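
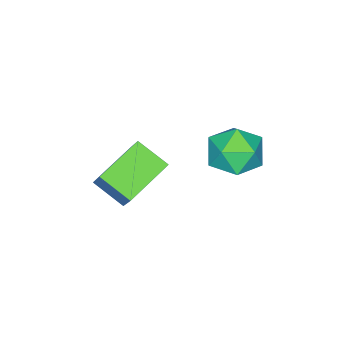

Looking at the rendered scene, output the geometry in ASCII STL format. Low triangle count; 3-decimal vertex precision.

solid 
facet normal -0.933 0.092 0.348
outer loop
vertex -1.287 0.714 -2.87
vertex -1.401 1.698 -3.435
vertex -1.723 0.088 -3.873
endloop
endfacet
facet normal 0.099 -0.863 0.495
outer loop
vertex -0.239 -0.058 -4.425
vertex -1.287 0.714 -2.87
vertex -1.723 0.088 -3.873
endloop
endfacet
facet normal -0.933 0.092 0.347
outer loop
vertex -1.723 0.088 -3.873
vertex -1.401 1.698 -3.435
vertex -1.836 1.071 -4.438
endloop
endfacet
facet normal -0.345 -0.497 -0.796
outer loop
vertex -1.836 1.071 -4.438
vertex -0.239 -0.058 -4.425
vertex -1.723 0.088 -3.873
endloop
endfacet
facet normal 0.345 0.497 0.796
outer loop
vertex -1.287 0.714 -2.87
vertex 0.083 1.552 -3.987
vertex -1.401 1.698 -3.435
endloop
endfacet
facet normal 0.100 -0.863 0.496
outer loop
vertex 0.196 0.569 -3.422
vertex -1.287 0.714 -2.87
vertex -0.239 -0.058 -4.425
endloop
endfacet
facet normal 0.345 0.497 0.796
outer loop
vertex 0.196 0.569 -3.422
vertex 0.083 1.552 -3.987
vertex -1.287 0.714 -2.87
endloop
endfacet
facet normal -0.100 0.863 -0.496
outer loop
vertex -1.401 1.698 -3.435
vertex 0.083 1.552 -3.987
vertex -1.836 1.071 -4.438
endloop
endfacet
facet normal -0.345 -0.497 -0.796
outer loop
vertex -0.353 0.926 -4.99
vertex -0.239 -0.058 -4.425
vertex -1.836 1.071 -4.438
endloop
endfacet
facet normal -0.100 0.863 -0.495
outer loop
vertex -1.836 1.071 -4.438
vertex 0.083 1.552 -3.987
vertex -0.353 0.926 -4.99
endloop
endfacet
facet normal 0.933 -0.091 -0.348
outer loop
vertex -0.353 0.926 -4.99
vertex 0.196 0.569 -3.422
vertex -0.239 -0.058 -4.425
endloop
endfacet
facet normal 0.933 -0.093 -0.348
outer loop
vertex 0.083 1.552 -3.987
vertex 0.196 0.569 -3.422
vertex -0.353 0.926 -4.99
endloop
endfacet
facet normal -0.370 0.496 0.785
outer loop
vertex -2.351 4.119 -1.477
vertex -1.789 3.695 -0.944
vertex -1.552 4.46 -1.316
endloop
endfacet
facet normal -0.418 0.888 0.191
outer loop
vertex -2.351 4.119 -1.477
vertex -1.552 4.46 -1.316
vertex -1.884 4.48 -2.134
endloop
endfacet
facet normal -0.804 0.522 -0.285
outer loop
vertex -2.351 4.119 -1.477
vertex -1.884 4.48 -2.134
vertex -2.325 3.727 -2.268
endloop
endfacet
facet normal -0.995 -0.096 0.015
outer loop
vertex -2.351 4.119 -1.477
vertex -2.325 3.727 -2.268
vertex -2.267 3.241 -1.533
endloop
endfacet
facet normal -0.727 -0.113 0.677
outer loop
vertex -2.351 4.119 -1.477
vertex -2.267 3.241 -1.533
vertex -1.789 3.695 -0.944
endloop
endfacet
facet normal 0.240 0.968 -0.074
outer loop
vertex -1.884 4.48 -2.134
vertex -1.552 4.46 -1.316
vertex -1.033 4.279 -2.007
endloop
endfacet
facet normal 0.318 0.333 0.888
outer loop
vertex -1.552 4.46 -1.316
vertex -1.789 3.695 -0.944
vertex -0.975 3.793 -1.272
endloop
endfacet
facet normal -0.260 -0.651 0.713
outer loop
vertex -1.789 3.695 -0.944
vertex -2.267 3.241 -1.533
vertex -1.416 3.04 -1.406
endloop
endfacet
facet normal -0.694 -0.624 -0.358
outer loop
vertex -2.267 3.241 -1.533
vertex -2.325 3.727 -2.268
vertex -1.748 3.06 -2.224
endloop
endfacet
facet normal -0.385 0.375 -0.843
outer loop
vertex -2.325 3.727 -2.268
vertex -1.884 4.48 -2.134
vertex -1.511 3.825 -2.596
endloop
endfacet
facet normal 0.995 0.096 -0.015
outer loop
vertex -0.949 3.401 -2.063
vertex -1.033 4.279 -2.007
vertex -0.975 3.793 -1.272
endloop
endfacet
facet normal 0.804 -0.522 0.285
outer loop
vertex -0.949 3.401 -2.063
vertex -0.975 3.793 -1.272
vertex -1.416 3.04 -1.406
endloop
endfacet
facet normal 0.418 -0.888 -0.191
outer loop
vertex -0.949 3.401 -2.063
vertex -1.416 3.04 -1.406
vertex -1.748 3.06 -2.224
endloop
endfacet
facet normal 0.370 -0.496 -0.785
outer loop
vertex -0.949 3.401 -2.063
vertex -1.748 3.06 -2.224
vertex -1.511 3.825 -2.596
endloop
endfacet
facet normal 0.727 0.113 -0.677
outer loop
vertex -0.949 3.401 -2.063
vertex -1.511 3.825 -2.596
vertex -1.033 4.279 -2.007
endloop
endfacet
facet normal 0.694 0.624 0.358
outer loop
vertex -0.975 3.793 -1.272
vertex -1.033 4.279 -2.007
vertex -1.552 4.46 -1.316
endloop
endfacet
facet normal 0.385 -0.375 0.843
outer loop
vertex -1.416 3.04 -1.406
vertex -0.975 3.793 -1.272
vertex -1.789 3.695 -0.944
endloop
endfacet
facet normal -0.240 -0.968 0.074
outer loop
vertex -1.748 3.06 -2.224
vertex -1.416 3.04 -1.406
vertex -2.267 3.241 -1.533
endloop
endfacet
facet normal -0.318 -0.333 -0.888
outer loop
vertex -1.511 3.825 -2.596
vertex -1.748 3.06 -2.224
vertex -2.325 3.727 -2.268
endloop
endfacet
facet normal 0.260 0.651 -0.713
outer loop
vertex -1.033 4.279 -2.007
vertex -1.511 3.825 -2.596
vertex -1.884 4.48 -2.134
endloop
endfacet

endsolid


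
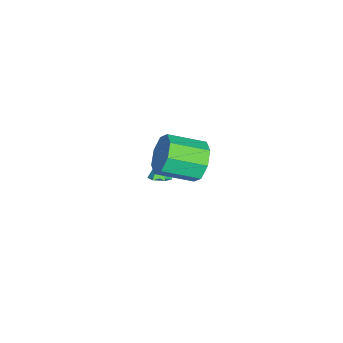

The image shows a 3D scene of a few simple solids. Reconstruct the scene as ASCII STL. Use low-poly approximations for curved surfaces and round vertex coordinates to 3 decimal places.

solid 
facet normal -0.325 0.865 -0.383
outer loop
vertex 1.067 2.423 1.392
vertex 0.414 2.527 2.181
vertex 1.386 2.812 1.999
endloop
endfacet
facet normal 0.854 0.096 -0.511
outer loop
vertex 1.067 2.423 1.392
vertex 1.386 2.812 1.999
vertex 1.66 0.85 2.089
endloop
endfacet
facet normal 0.854 0.096 -0.511
outer loop
vertex 1.66 0.85 2.089
vertex 1.386 2.812 1.999
vertex 1.979 1.239 2.696
endloop
endfacet
facet normal 0.326 -0.864 0.383
outer loop
vertex 1.66 0.85 2.089
vertex 1.979 1.239 2.696
vertex 1.006 0.953 2.879
endloop
endfacet
facet normal -0.325 0.865 -0.383
outer loop
vertex 1.386 2.812 1.999
vertex 0.414 2.527 2.181
vertex 1.135 3.034 2.713
endloop
endfacet
facet normal 0.890 0.417 0.183
outer loop
vertex 1.386 2.812 1.999
vertex 1.135 3.034 2.713
vertex 1.979 1.239 2.696
endloop
endfacet
facet normal 0.890 0.417 0.183
outer loop
vertex 1.979 1.239 2.696
vertex 1.135 3.034 2.713
vertex 1.728 1.461 3.41
endloop
endfacet
facet normal 0.326 -0.864 0.383
outer loop
vertex 1.979 1.239 2.696
vertex 1.728 1.461 3.41
vertex 1.006 0.953 2.879
endloop
endfacet
facet normal -0.325 0.865 -0.383
outer loop
vertex 1.135 3.034 2.713
vertex 0.414 2.527 2.181
vertex 0.462 2.959 3.115
endloop
endfacet
facet normal 0.405 0.494 0.770
outer loop
vertex 1.135 3.034 2.713
vertex 0.462 2.959 3.115
vertex 1.728 1.461 3.41
endloop
endfacet
facet normal 0.404 0.493 0.770
outer loop
vertex 1.728 1.461 3.41
vertex 0.462 2.959 3.115
vertex 1.055 1.385 3.812
endloop
endfacet
facet normal 0.326 -0.864 0.383
outer loop
vertex 1.728 1.461 3.41
vertex 1.055 1.385 3.812
vertex 1.006 0.953 2.879
endloop
endfacet
facet normal -0.326 0.864 -0.383
outer loop
vertex 0.462 2.959 3.115
vertex 0.414 2.527 2.181
vertex -0.24 2.63 2.971
endloop
endfacet
facet normal -0.318 0.281 0.906
outer loop
vertex 0.462 2.959 3.115
vertex -0.24 2.63 2.971
vertex 1.055 1.385 3.812
endloop
endfacet
facet normal -0.317 0.282 0.906
outer loop
vertex 1.055 1.385 3.812
vertex -0.24 2.63 2.971
vertex 0.353 1.057 3.668
endloop
endfacet
facet normal 0.325 -0.864 0.383
outer loop
vertex 1.055 1.385 3.812
vertex 0.353 1.057 3.668
vertex 1.006 0.953 2.879
endloop
endfacet
facet normal -0.326 0.864 -0.383
outer loop
vertex -0.24 2.63 2.971
vertex 0.414 2.527 2.181
vertex -0.559 2.241 2.364
endloop
endfacet
facet normal -0.854 -0.096 0.511
outer loop
vertex -0.24 2.63 2.971
vertex -0.559 2.241 2.364
vertex 0.353 1.057 3.668
endloop
endfacet
facet normal -0.854 -0.096 0.511
outer loop
vertex 0.353 1.057 3.668
vertex -0.559 2.241 2.364
vertex 0.034 0.668 3.061
endloop
endfacet
facet normal 0.325 -0.865 0.383
outer loop
vertex 0.353 1.057 3.668
vertex 0.034 0.668 3.061
vertex 1.006 0.953 2.879
endloop
endfacet
facet normal -0.326 0.864 -0.383
outer loop
vertex -0.559 2.241 2.364
vertex 0.414 2.527 2.181
vertex -0.308 2.019 1.65
endloop
endfacet
facet normal -0.890 -0.417 -0.183
outer loop
vertex -0.559 2.241 2.364
vertex -0.308 2.019 1.65
vertex 0.034 0.668 3.061
endloop
endfacet
facet normal -0.890 -0.417 -0.183
outer loop
vertex 0.034 0.668 3.061
vertex -0.308 2.019 1.65
vertex 0.285 0.446 2.347
endloop
endfacet
facet normal 0.325 -0.865 0.383
outer loop
vertex 0.034 0.668 3.061
vertex 0.285 0.446 2.347
vertex 1.006 0.953 2.879
endloop
endfacet
facet normal -0.326 0.864 -0.383
outer loop
vertex -0.308 2.019 1.65
vertex 0.414 2.527 2.181
vertex 0.365 2.095 1.248
endloop
endfacet
facet normal -0.404 -0.494 -0.770
outer loop
vertex -0.308 2.019 1.65
vertex 0.365 2.095 1.248
vertex 0.285 0.446 2.347
endloop
endfacet
facet normal -0.405 -0.493 -0.770
outer loop
vertex 0.285 0.446 2.347
vertex 0.365 2.095 1.248
vertex 0.958 0.521 1.945
endloop
endfacet
facet normal 0.325 -0.865 0.383
outer loop
vertex 0.285 0.446 2.347
vertex 0.958 0.521 1.945
vertex 1.006 0.953 2.879
endloop
endfacet
facet normal -0.325 0.864 -0.383
outer loop
vertex 0.365 2.095 1.248
vertex 0.414 2.527 2.181
vertex 1.067 2.423 1.392
endloop
endfacet
facet normal 0.317 -0.281 -0.906
outer loop
vertex 0.365 2.095 1.248
vertex 1.067 2.423 1.392
vertex 0.958 0.521 1.945
endloop
endfacet
facet normal 0.318 -0.281 -0.905
outer loop
vertex 0.958 0.521 1.945
vertex 1.067 2.423 1.392
vertex 1.66 0.85 2.089
endloop
endfacet
facet normal 0.326 -0.864 0.383
outer loop
vertex 0.958 0.521 1.945
vertex 1.66 0.85 2.089
vertex 1.006 0.953 2.879
endloop
endfacet
facet normal 0.525 0.085 -0.847
outer loop
vertex -2.781 0.091 -2.99
vertex -3.149 -0.256 -3.253
vertex -3.239 0.307 -3.252
endloop
endfacet
facet normal 0.070 0.827 0.559
outer loop
vertex -2.781 0.091 -2.99
vertex -3.239 0.307 -3.252
vertex -3.811 -0.364 -2.187
endloop
endfacet
facet normal 0.526 0.086 -0.846
outer loop
vertex -3.239 0.307 -3.252
vertex -3.149 -0.256 -3.253
vertex -3.607 -0.04 -3.516
endloop
endfacet
facet normal -0.708 0.703 0.063
outer loop
vertex -3.239 0.307 -3.252
vertex -3.607 -0.04 -3.516
vertex -3.811 -0.364 -2.187
endloop
endfacet
facet normal 0.526 0.086 -0.846
outer loop
vertex -3.607 -0.04 -3.516
vertex -3.149 -0.256 -3.253
vertex -3.517 -0.603 -3.517
endloop
endfacet
facet normal -0.970 -0.155 -0.187
outer loop
vertex -3.607 -0.04 -3.516
vertex -3.517 -0.603 -3.517
vertex -3.811 -0.364 -2.187
endloop
endfacet
facet normal 0.526 0.086 -0.846
outer loop
vertex -3.517 -0.603 -3.517
vertex -3.149 -0.256 -3.253
vertex -3.059 -0.819 -3.254
endloop
endfacet
facet normal -0.454 -0.889 0.060
outer loop
vertex -3.517 -0.603 -3.517
vertex -3.059 -0.819 -3.254
vertex -3.811 -0.364 -2.187
endloop
endfacet
facet normal 0.525 0.085 -0.847
outer loop
vertex -3.059 -0.819 -3.254
vertex -3.149 -0.256 -3.253
vertex -2.691 -0.472 -2.991
endloop
endfacet
facet normal 0.325 -0.765 0.555
outer loop
vertex -3.059 -0.819 -3.254
vertex -2.691 -0.472 -2.991
vertex -3.811 -0.364 -2.187
endloop
endfacet
facet normal 0.525 0.085 -0.847
outer loop
vertex -2.691 -0.472 -2.991
vertex -3.149 -0.256 -3.253
vertex -2.781 0.091 -2.99
endloop
endfacet
facet normal 0.587 0.092 0.805
outer loop
vertex -2.691 -0.472 -2.991
vertex -2.781 0.091 -2.99
vertex -3.811 -0.364 -2.187
endloop
endfacet

endsolid


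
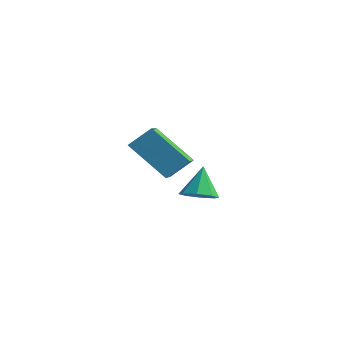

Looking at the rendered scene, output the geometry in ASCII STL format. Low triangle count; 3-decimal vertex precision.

solid 
facet normal 0.227 -0.461 -0.858
outer loop
vertex 1.039 -1.965 -0.847
vertex 0.723 -1.473 -1.195
vertex 1.358 -1.574 -0.973
endloop
endfacet
facet normal 0.578 -0.218 0.786
outer loop
vertex 1.039 -1.965 -0.847
vertex 1.358 -1.574 -0.973
vertex 0.437 -0.887 -0.105
endloop
endfacet
facet normal 0.226 -0.463 -0.857
outer loop
vertex 1.358 -1.574 -0.973
vertex 0.723 -1.473 -1.195
vertex 1.306 -1.124 -1.23
endloop
endfacet
facet normal 0.769 0.382 0.513
outer loop
vertex 1.358 -1.574 -0.973
vertex 1.306 -1.124 -1.23
vertex 0.437 -0.887 -0.105
endloop
endfacet
facet normal 0.225 -0.462 -0.858
outer loop
vertex 1.306 -1.124 -1.23
vertex 0.723 -1.473 -1.195
vertex 0.912 -0.879 -1.465
endloop
endfacet
facet normal 0.450 0.878 0.162
outer loop
vertex 1.306 -1.124 -1.23
vertex 0.912 -0.879 -1.465
vertex 0.437 -0.887 -0.105
endloop
endfacet
facet normal 0.227 -0.462 -0.857
outer loop
vertex 0.912 -0.879 -1.465
vertex 0.723 -1.473 -1.195
vertex 0.407 -0.982 -1.543
endloop
endfacet
facet normal -0.190 0.980 -0.061
outer loop
vertex 0.912 -0.879 -1.465
vertex 0.407 -0.982 -1.543
vertex 0.437 -0.887 -0.105
endloop
endfacet
facet normal 0.226 -0.463 -0.857
outer loop
vertex 0.407 -0.982 -1.543
vertex 0.723 -1.473 -1.195
vertex 0.088 -1.373 -1.416
endloop
endfacet
facet normal -0.779 0.627 -0.025
outer loop
vertex 0.407 -0.982 -1.543
vertex 0.088 -1.373 -1.416
vertex 0.437 -0.887 -0.105
endloop
endfacet
facet normal 0.226 -0.461 -0.858
outer loop
vertex 0.088 -1.373 -1.416
vertex 0.723 -1.473 -1.195
vertex 0.141 -1.823 -1.16
endloop
endfacet
facet normal -0.968 0.027 0.248
outer loop
vertex 0.088 -1.373 -1.416
vertex 0.141 -1.823 -1.16
vertex 0.437 -0.887 -0.105
endloop
endfacet
facet normal 0.226 -0.462 -0.857
outer loop
vertex 0.141 -1.823 -1.16
vertex 0.723 -1.473 -1.195
vertex 0.535 -2.068 -0.924
endloop
endfacet
facet normal -0.650 -0.469 0.598
outer loop
vertex 0.141 -1.823 -1.16
vertex 0.535 -2.068 -0.924
vertex 0.437 -0.887 -0.105
endloop
endfacet
facet normal 0.225 -0.462 -0.858
outer loop
vertex 0.535 -2.068 -0.924
vertex 0.723 -1.473 -1.195
vertex 1.039 -1.965 -0.847
endloop
endfacet
facet normal -0.009 -0.570 0.821
outer loop
vertex 0.535 -2.068 -0.924
vertex 1.039 -1.965 -0.847
vertex 0.437 -0.887 -0.105
endloop
endfacet
facet normal -0.445 -0.617 -0.649
outer loop
vertex -3.473 -0.264 -0.361
vertex -4.424 1.115 -1.02
vertex -2.034 0.095 -1.688
endloop
endfacet
facet normal 0.528 -0.767 0.365
outer loop
vertex -1.536 0.785 -0.96
vertex -3.473 -0.264 -0.361
vertex -2.034 0.095 -1.688
endloop
endfacet
facet normal -0.445 -0.617 -0.650
outer loop
vertex -2.034 0.095 -1.688
vertex -4.424 1.115 -1.02
vertex -2.985 1.474 -2.346
endloop
endfacet
facet normal 0.723 0.181 -0.666
outer loop
vertex -2.985 1.474 -2.346
vertex -1.536 0.785 -0.96
vertex -2.034 0.095 -1.688
endloop
endfacet
facet normal -0.724 -0.181 0.666
outer loop
vertex -3.473 -0.264 -0.361
vertex -3.926 1.805 -0.292
vertex -4.424 1.115 -1.02
endloop
endfacet
facet normal 0.528 -0.766 0.366
outer loop
vertex -2.975 0.426 0.366
vertex -3.473 -0.264 -0.361
vertex -1.536 0.785 -0.96
endloop
endfacet
facet normal -0.723 -0.181 0.667
outer loop
vertex -2.975 0.426 0.366
vertex -3.926 1.805 -0.292
vertex -3.473 -0.264 -0.361
endloop
endfacet
facet normal -0.528 0.767 -0.365
outer loop
vertex -4.424 1.115 -1.02
vertex -3.926 1.805 -0.292
vertex -2.985 1.474 -2.346
endloop
endfacet
facet normal 0.723 0.180 -0.667
outer loop
vertex -2.487 2.164 -1.619
vertex -1.536 0.785 -0.96
vertex -2.985 1.474 -2.346
endloop
endfacet
facet normal -0.528 0.766 -0.366
outer loop
vertex -2.985 1.474 -2.346
vertex -3.926 1.805 -0.292
vertex -2.487 2.164 -1.619
endloop
endfacet
facet normal 0.445 0.617 0.649
outer loop
vertex -2.487 2.164 -1.619
vertex -2.975 0.426 0.366
vertex -1.536 0.785 -0.96
endloop
endfacet
facet normal 0.445 0.617 0.649
outer loop
vertex -3.926 1.805 -0.292
vertex -2.975 0.426 0.366
vertex -2.487 2.164 -1.619
endloop
endfacet

endsolid


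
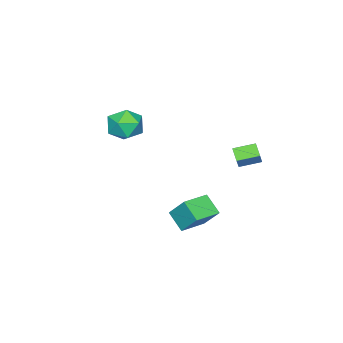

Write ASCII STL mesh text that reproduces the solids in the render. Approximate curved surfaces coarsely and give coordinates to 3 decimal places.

solid 
facet normal -0.974 0.210 -0.087
outer loop
vertex -1.594 1.149 -1.195
vertex -1.477 2.262 0.176
vertex -1.279 2.235 -2.104
endloop
endfacet
facet normal -0.066 -0.629 -0.775
outer loop
vertex 0.377 1.878 -1.956
vertex -1.594 1.149 -1.195
vertex -1.279 2.235 -2.104
endloop
endfacet
facet normal -0.974 0.210 -0.087
outer loop
vertex -1.279 2.235 -2.104
vertex -1.477 2.262 0.176
vertex -1.162 3.348 -0.732
endloop
endfacet
facet normal 0.217 0.749 -0.626
outer loop
vertex -1.162 3.348 -0.732
vertex 0.377 1.878 -1.956
vertex -1.279 2.235 -2.104
endloop
endfacet
facet normal -0.217 -0.749 0.626
outer loop
vertex -1.594 1.149 -1.195
vertex 0.179 1.905 0.324
vertex -1.477 2.262 0.176
endloop
endfacet
facet normal -0.067 -0.629 -0.775
outer loop
vertex 0.062 0.792 -1.048
vertex -1.594 1.149 -1.195
vertex 0.377 1.878 -1.956
endloop
endfacet
facet normal -0.217 -0.749 0.626
outer loop
vertex 0.062 0.792 -1.048
vertex 0.179 1.905 0.324
vertex -1.594 1.149 -1.195
endloop
endfacet
facet normal 0.066 0.629 0.775
outer loop
vertex -1.477 2.262 0.176
vertex 0.179 1.905 0.324
vertex -1.162 3.348 -0.732
endloop
endfacet
facet normal 0.217 0.749 -0.626
outer loop
vertex 0.494 2.991 -0.585
vertex 0.377 1.878 -1.956
vertex -1.162 3.348 -0.732
endloop
endfacet
facet normal 0.067 0.629 0.775
outer loop
vertex -1.162 3.348 -0.732
vertex 0.179 1.905 0.324
vertex 0.494 2.991 -0.585
endloop
endfacet
facet normal 0.974 -0.210 0.087
outer loop
vertex 0.494 2.991 -0.585
vertex 0.062 0.792 -1.048
vertex 0.377 1.878 -1.956
endloop
endfacet
facet normal 0.974 -0.210 0.087
outer loop
vertex 0.179 1.905 0.324
vertex 0.062 0.792 -1.048
vertex 0.494 2.991 -0.585
endloop
endfacet
facet normal -0.497 0.859 0.122
outer loop
vertex -2.652 -3.046 2.761
vertex -3.201 -3.505 3.762
vertex -2.133 -2.903 3.868
endloop
endfacet
facet normal 0.134 0.973 -0.189
outer loop
vertex -2.652 -3.046 2.761
vertex -2.133 -2.903 3.868
vertex -1.438 -3.188 2.894
endloop
endfacet
facet normal 0.156 0.590 -0.792
outer loop
vertex -2.652 -3.046 2.761
vertex -1.438 -3.188 2.894
vertex -2.075 -3.968 2.187
endloop
endfacet
facet normal -0.463 0.242 -0.853
outer loop
vertex -2.652 -3.046 2.761
vertex -2.075 -3.968 2.187
vertex -3.165 -4.163 2.723
endloop
endfacet
facet normal -0.866 0.408 -0.288
outer loop
vertex -2.652 -3.046 2.761
vertex -3.165 -4.163 2.723
vertex -3.201 -3.505 3.762
endloop
endfacet
facet normal 0.643 0.725 0.247
outer loop
vertex -1.438 -3.188 2.894
vertex -2.133 -2.903 3.868
vertex -1.235 -3.737 3.977
endloop
endfacet
facet normal -0.380 0.541 0.750
outer loop
vertex -2.133 -2.903 3.868
vertex -3.201 -3.505 3.762
vertex -2.325 -3.932 4.513
endloop
endfacet
facet normal -0.978 -0.190 0.087
outer loop
vertex -3.201 -3.505 3.762
vertex -3.165 -4.163 2.723
vertex -2.962 -4.712 3.806
endloop
endfacet
facet normal -0.325 -0.458 -0.827
outer loop
vertex -3.165 -4.163 2.723
vertex -2.075 -3.968 2.187
vertex -2.267 -4.997 2.832
endloop
endfacet
facet normal 0.677 0.107 -0.728
outer loop
vertex -2.075 -3.968 2.187
vertex -1.438 -3.188 2.894
vertex -1.199 -4.395 2.938
endloop
endfacet
facet normal 0.463 -0.242 0.853
outer loop
vertex -1.748 -4.854 3.939
vertex -1.235 -3.737 3.977
vertex -2.325 -3.932 4.513
endloop
endfacet
facet normal -0.156 -0.590 0.792
outer loop
vertex -1.748 -4.854 3.939
vertex -2.325 -3.932 4.513
vertex -2.962 -4.712 3.806
endloop
endfacet
facet normal -0.134 -0.973 0.189
outer loop
vertex -1.748 -4.854 3.939
vertex -2.962 -4.712 3.806
vertex -2.267 -4.997 2.832
endloop
endfacet
facet normal 0.497 -0.859 -0.122
outer loop
vertex -1.748 -4.854 3.939
vertex -2.267 -4.997 2.832
vertex -1.199 -4.395 2.938
endloop
endfacet
facet normal 0.866 -0.408 0.288
outer loop
vertex -1.748 -4.854 3.939
vertex -1.199 -4.395 2.938
vertex -1.235 -3.737 3.977
endloop
endfacet
facet normal 0.325 0.458 0.827
outer loop
vertex -2.325 -3.932 4.513
vertex -1.235 -3.737 3.977
vertex -2.133 -2.903 3.868
endloop
endfacet
facet normal -0.677 -0.107 0.728
outer loop
vertex -2.962 -4.712 3.806
vertex -2.325 -3.932 4.513
vertex -3.201 -3.505 3.762
endloop
endfacet
facet normal -0.643 -0.725 -0.247
outer loop
vertex -2.267 -4.997 2.832
vertex -2.962 -4.712 3.806
vertex -3.165 -4.163 2.723
endloop
endfacet
facet normal 0.380 -0.541 -0.750
outer loop
vertex -1.199 -4.395 2.938
vertex -2.267 -4.997 2.832
vertex -2.075 -3.968 2.187
endloop
endfacet
facet normal 0.978 0.190 -0.087
outer loop
vertex -1.235 -3.737 3.977
vertex -1.199 -4.395 2.938
vertex -1.438 -3.188 2.894
endloop
endfacet
facet normal -0.651 0.721 0.239
outer loop
vertex -4.66 3.49 2.704
vertex -3.911 3.838 3.695
vertex -4.2 4.09 2.145
endloop
endfacet
facet normal -0.581 -0.269 -0.768
outer loop
vertex -3.329 3.122 1.825
vertex -4.66 3.49 2.704
vertex -4.2 4.09 2.145
endloop
endfacet
facet normal -0.649 0.722 0.238
outer loop
vertex -4.2 4.09 2.145
vertex -3.911 3.838 3.695
vertex -3.45 4.437 3.136
endloop
endfacet
facet normal 0.490 0.638 -0.594
outer loop
vertex -3.45 4.437 3.136
vertex -3.329 3.122 1.825
vertex -4.2 4.09 2.145
endloop
endfacet
facet normal -0.490 -0.638 0.594
outer loop
vertex -4.66 3.49 2.704
vertex -3.04 2.87 3.375
vertex -3.911 3.838 3.695
endloop
endfacet
facet normal -0.581 -0.269 -0.768
outer loop
vertex -3.79 2.523 2.384
vertex -4.66 3.49 2.704
vertex -3.329 3.122 1.825
endloop
endfacet
facet normal -0.490 -0.638 0.594
outer loop
vertex -3.79 2.523 2.384
vertex -3.04 2.87 3.375
vertex -4.66 3.49 2.704
endloop
endfacet
facet normal 0.581 0.269 0.768
outer loop
vertex -3.911 3.838 3.695
vertex -3.04 2.87 3.375
vertex -3.45 4.437 3.136
endloop
endfacet
facet normal 0.490 0.638 -0.594
outer loop
vertex -2.58 3.47 2.816
vertex -3.329 3.122 1.825
vertex -3.45 4.437 3.136
endloop
endfacet
facet normal 0.582 0.269 0.768
outer loop
vertex -3.45 4.437 3.136
vertex -3.04 2.87 3.375
vertex -2.58 3.47 2.816
endloop
endfacet
facet normal 0.650 -0.722 -0.238
outer loop
vertex -2.58 3.47 2.816
vertex -3.79 2.523 2.384
vertex -3.329 3.122 1.825
endloop
endfacet
facet normal 0.650 -0.721 -0.239
outer loop
vertex -3.04 2.87 3.375
vertex -3.79 2.523 2.384
vertex -2.58 3.47 2.816
endloop
endfacet

endsolid


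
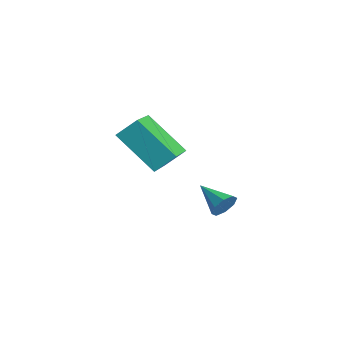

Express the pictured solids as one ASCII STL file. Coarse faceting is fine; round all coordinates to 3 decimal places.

solid 
facet normal 0.917 0.186 -0.353
outer loop
vertex -3.013 -0.859 -1.759
vertex -3.259 -0.658 -2.292
vertex -3.105 -0.393 -1.753
endloop
endfacet
facet normal -0.018 -0.016 1.000
outer loop
vertex -3.013 -0.859 -1.759
vertex -3.105 -0.393 -1.753
vertex -4.561 -0.922 -1.788
endloop
endfacet
facet normal 0.917 0.186 -0.353
outer loop
vertex -3.105 -0.393 -1.753
vertex -3.259 -0.658 -2.292
vertex -3.287 -0.083 -2.062
endloop
endfacet
facet normal -0.240 0.611 0.754
outer loop
vertex -3.105 -0.393 -1.753
vertex -3.287 -0.083 -2.062
vertex -4.561 -0.922 -1.788
endloop
endfacet
facet normal 0.917 0.186 -0.354
outer loop
vertex -3.287 -0.083 -2.062
vertex -3.259 -0.658 -2.292
vertex -3.453 -0.11 -2.506
endloop
endfacet
facet normal -0.522 0.840 0.144
outer loop
vertex -3.287 -0.083 -2.062
vertex -3.453 -0.11 -2.506
vertex -4.561 -0.922 -1.788
endloop
endfacet
facet normal 0.916 0.185 -0.356
outer loop
vertex -3.453 -0.11 -2.506
vertex -3.259 -0.658 -2.292
vertex -3.506 -0.458 -2.824
endloop
endfacet
facet normal -0.699 0.537 -0.471
outer loop
vertex -3.453 -0.11 -2.506
vertex -3.506 -0.458 -2.824
vertex -4.561 -0.922 -1.788
endloop
endfacet
facet normal 0.916 0.185 -0.356
outer loop
vertex -3.506 -0.458 -2.824
vertex -3.259 -0.658 -2.292
vertex -3.414 -0.924 -2.83
endloop
endfacet
facet normal -0.667 -0.122 -0.735
outer loop
vertex -3.506 -0.458 -2.824
vertex -3.414 -0.924 -2.83
vertex -4.561 -0.922 -1.788
endloop
endfacet
facet normal 0.917 0.184 -0.355
outer loop
vertex -3.414 -0.924 -2.83
vertex -3.259 -0.658 -2.292
vertex -3.232 -1.234 -2.521
endloop
endfacet
facet normal -0.446 -0.750 -0.489
outer loop
vertex -3.414 -0.924 -2.83
vertex -3.232 -1.234 -2.521
vertex -4.561 -0.922 -1.788
endloop
endfacet
facet normal 0.916 0.184 -0.356
outer loop
vertex -3.232 -1.234 -2.521
vertex -3.259 -0.658 -2.292
vertex -3.065 -1.207 -2.077
endloop
endfacet
facet normal -0.163 -0.979 0.121
outer loop
vertex -3.232 -1.234 -2.521
vertex -3.065 -1.207 -2.077
vertex -4.561 -0.922 -1.788
endloop
endfacet
facet normal 0.917 0.186 -0.353
outer loop
vertex -3.065 -1.207 -2.077
vertex -3.259 -0.658 -2.292
vertex -3.013 -0.859 -1.759
endloop
endfacet
facet normal 0.014 -0.676 0.737
outer loop
vertex -3.065 -1.207 -2.077
vertex -3.013 -0.859 -1.759
vertex -4.561 -0.922 -1.788
endloop
endfacet
facet normal -0.686 0.607 -0.402
outer loop
vertex -5.004 -2.894 2.417
vertex -3.549 -2.158 1.046
vertex -5.266 -3.638 1.739
endloop
endfacet
facet normal -0.683 -0.346 0.643
outer loop
vertex -3.771 -4.962 2.614
vertex -5.004 -2.894 2.417
vertex -5.266 -3.638 1.739
endloop
endfacet
facet normal -0.686 0.607 -0.402
outer loop
vertex -5.266 -3.638 1.739
vertex -3.549 -2.158 1.046
vertex -3.811 -2.902 0.368
endloop
endfacet
facet normal -0.252 -0.715 -0.652
outer loop
vertex -3.811 -2.902 0.368
vertex -3.771 -4.962 2.614
vertex -5.266 -3.638 1.739
endloop
endfacet
facet normal 0.252 0.715 0.652
outer loop
vertex -5.004 -2.894 2.417
vertex -2.054 -3.482 1.921
vertex -3.549 -2.158 1.046
endloop
endfacet
facet normal -0.683 -0.346 0.643
outer loop
vertex -3.509 -4.218 3.292
vertex -5.004 -2.894 2.417
vertex -3.771 -4.962 2.614
endloop
endfacet
facet normal 0.252 0.715 0.652
outer loop
vertex -3.509 -4.218 3.292
vertex -2.054 -3.482 1.921
vertex -5.004 -2.894 2.417
endloop
endfacet
facet normal 0.683 0.346 -0.643
outer loop
vertex -3.549 -2.158 1.046
vertex -2.054 -3.482 1.921
vertex -3.811 -2.902 0.368
endloop
endfacet
facet normal -0.252 -0.715 -0.652
outer loop
vertex -2.316 -4.226 1.243
vertex -3.771 -4.962 2.614
vertex -3.811 -2.902 0.368
endloop
endfacet
facet normal 0.683 0.346 -0.643
outer loop
vertex -3.811 -2.902 0.368
vertex -2.054 -3.482 1.921
vertex -2.316 -4.226 1.243
endloop
endfacet
facet normal 0.686 -0.607 0.402
outer loop
vertex -2.316 -4.226 1.243
vertex -3.509 -4.218 3.292
vertex -3.771 -4.962 2.614
endloop
endfacet
facet normal 0.686 -0.607 0.402
outer loop
vertex -2.054 -3.482 1.921
vertex -3.509 -4.218 3.292
vertex -2.316 -4.226 1.243
endloop
endfacet

endsolid


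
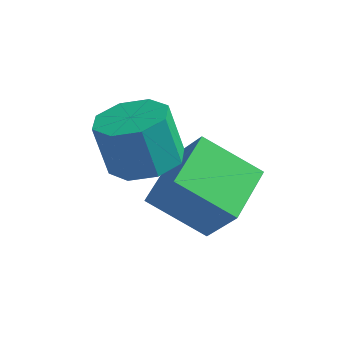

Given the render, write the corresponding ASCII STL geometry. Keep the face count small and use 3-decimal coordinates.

solid 
facet normal -0.589 0.143 -0.795
outer loop
vertex 1.355 -2.033 -2.908
vertex 1.224 -0.651 -2.562
vertex 2.567 -1.707 -3.748
endloop
endfacet
facet normal 0.092 -0.966 -0.242
outer loop
vertex 3.316 -1.889 -2.738
vertex 1.355 -2.033 -2.908
vertex 2.567 -1.707 -3.748
endloop
endfacet
facet normal -0.589 0.143 -0.795
outer loop
vertex 2.567 -1.707 -3.748
vertex 1.224 -0.651 -2.562
vertex 2.436 -0.326 -3.402
endloop
endfacet
facet normal 0.803 0.216 -0.556
outer loop
vertex 2.436 -0.326 -3.402
vertex 3.316 -1.889 -2.738
vertex 2.567 -1.707 -3.748
endloop
endfacet
facet normal -0.803 -0.215 0.556
outer loop
vertex 1.355 -2.033 -2.908
vertex 1.973 -0.833 -1.552
vertex 1.224 -0.651 -2.562
endloop
endfacet
facet normal 0.092 -0.966 -0.241
outer loop
vertex 2.104 -2.214 -1.898
vertex 1.355 -2.033 -2.908
vertex 3.316 -1.889 -2.738
endloop
endfacet
facet normal -0.802 -0.216 0.556
outer loop
vertex 2.104 -2.214 -1.898
vertex 1.973 -0.833 -1.552
vertex 1.355 -2.033 -2.908
endloop
endfacet
facet normal -0.091 0.966 0.242
outer loop
vertex 1.224 -0.651 -2.562
vertex 1.973 -0.833 -1.552
vertex 2.436 -0.326 -3.402
endloop
endfacet
facet normal 0.802 0.215 -0.556
outer loop
vertex 3.185 -0.507 -2.392
vertex 3.316 -1.889 -2.738
vertex 2.436 -0.326 -3.402
endloop
endfacet
facet normal -0.092 0.966 0.242
outer loop
vertex 2.436 -0.326 -3.402
vertex 1.973 -0.833 -1.552
vertex 3.185 -0.507 -2.392
endloop
endfacet
facet normal 0.589 -0.143 0.795
outer loop
vertex 3.185 -0.507 -2.392
vertex 2.104 -2.214 -1.898
vertex 3.316 -1.889 -2.738
endloop
endfacet
facet normal 0.589 -0.143 0.795
outer loop
vertex 1.973 -0.833 -1.552
vertex 2.104 -2.214 -1.898
vertex 3.185 -0.507 -2.392
endloop
endfacet
facet normal 0.266 0.029 -0.963
outer loop
vertex 1.849 -2.349 -1.753
vertex 1.287 -1.812 -1.892
vertex 2.047 -1.783 -1.681
endloop
endfacet
facet normal 0.906 -0.348 0.241
outer loop
vertex 1.849 -2.349 -1.753
vertex 2.047 -1.783 -1.681
vertex 1.515 -2.386 -0.549
endloop
endfacet
facet normal 0.906 -0.348 0.240
outer loop
vertex 1.515 -2.386 -0.549
vertex 2.047 -1.783 -1.681
vertex 1.714 -1.819 -0.477
endloop
endfacet
facet normal -0.266 -0.029 0.964
outer loop
vertex 1.515 -2.386 -0.549
vertex 1.714 -1.819 -0.477
vertex 0.953 -1.848 -0.688
endloop
endfacet
facet normal 0.266 0.030 -0.963
outer loop
vertex 2.047 -1.783 -1.681
vertex 1.287 -1.812 -1.892
vertex 1.8 -1.233 -1.732
endloop
endfacet
facet normal 0.873 0.416 0.254
outer loop
vertex 2.047 -1.783 -1.681
vertex 1.8 -1.233 -1.732
vertex 1.714 -1.819 -0.477
endloop
endfacet
facet normal 0.873 0.416 0.254
outer loop
vertex 1.714 -1.819 -0.477
vertex 1.8 -1.233 -1.732
vertex 1.467 -1.27 -0.528
endloop
endfacet
facet normal -0.266 -0.030 0.964
outer loop
vertex 1.714 -1.819 -0.477
vertex 1.467 -1.27 -0.528
vertex 0.953 -1.848 -0.688
endloop
endfacet
facet normal 0.266 0.030 -0.963
outer loop
vertex 1.8 -1.233 -1.732
vertex 1.287 -1.812 -1.892
vertex 1.252 -1.022 -1.877
endloop
endfacet
facet normal 0.329 0.937 0.120
outer loop
vertex 1.8 -1.233 -1.732
vertex 1.252 -1.022 -1.877
vertex 1.467 -1.27 -0.528
endloop
endfacet
facet normal 0.329 0.937 0.120
outer loop
vertex 1.467 -1.27 -0.528
vertex 1.252 -1.022 -1.877
vertex 0.919 -1.059 -0.673
endloop
endfacet
facet normal -0.266 -0.030 0.963
outer loop
vertex 1.467 -1.27 -0.528
vertex 0.919 -1.059 -0.673
vertex 0.953 -1.848 -0.688
endloop
endfacet
facet normal 0.267 0.030 -0.963
outer loop
vertex 1.252 -1.022 -1.877
vertex 1.287 -1.812 -1.892
vertex 0.725 -1.274 -2.031
endloop
endfacet
facet normal -0.409 0.908 -0.085
outer loop
vertex 1.252 -1.022 -1.877
vertex 0.725 -1.274 -2.031
vertex 0.919 -1.059 -0.673
endloop
endfacet
facet normal -0.409 0.909 -0.085
outer loop
vertex 0.919 -1.059 -0.673
vertex 0.725 -1.274 -2.031
vertex 0.391 -1.311 -0.827
endloop
endfacet
facet normal -0.267 -0.030 0.963
outer loop
vertex 0.919 -1.059 -0.673
vertex 0.391 -1.311 -0.827
vertex 0.953 -1.848 -0.688
endloop
endfacet
facet normal 0.266 0.029 -0.964
outer loop
vertex 0.725 -1.274 -2.031
vertex 1.287 -1.812 -1.892
vertex 0.526 -1.841 -2.103
endloop
endfacet
facet normal -0.906 0.348 -0.241
outer loop
vertex 0.725 -1.274 -2.031
vertex 0.526 -1.841 -2.103
vertex 0.391 -1.311 -0.827
endloop
endfacet
facet normal -0.906 0.348 -0.240
outer loop
vertex 0.391 -1.311 -0.827
vertex 0.526 -1.841 -2.103
vertex 0.193 -1.877 -0.899
endloop
endfacet
facet normal -0.266 -0.029 0.963
outer loop
vertex 0.391 -1.311 -0.827
vertex 0.193 -1.877 -0.899
vertex 0.953 -1.848 -0.688
endloop
endfacet
facet normal 0.266 0.030 -0.964
outer loop
vertex 0.526 -1.841 -2.103
vertex 1.287 -1.812 -1.892
vertex 0.773 -2.39 -2.052
endloop
endfacet
facet normal -0.873 -0.416 -0.254
outer loop
vertex 0.526 -1.841 -2.103
vertex 0.773 -2.39 -2.052
vertex 0.193 -1.877 -0.899
endloop
endfacet
facet normal -0.873 -0.416 -0.254
outer loop
vertex 0.193 -1.877 -0.899
vertex 0.773 -2.39 -2.052
vertex 0.44 -2.427 -0.848
endloop
endfacet
facet normal -0.266 -0.030 0.963
outer loop
vertex 0.193 -1.877 -0.899
vertex 0.44 -2.427 -0.848
vertex 0.953 -1.848 -0.688
endloop
endfacet
facet normal 0.266 0.030 -0.963
outer loop
vertex 0.773 -2.39 -2.052
vertex 1.287 -1.812 -1.892
vertex 1.321 -2.601 -1.907
endloop
endfacet
facet normal -0.329 -0.937 -0.120
outer loop
vertex 0.773 -2.39 -2.052
vertex 1.321 -2.601 -1.907
vertex 0.44 -2.427 -0.848
endloop
endfacet
facet normal -0.329 -0.937 -0.120
outer loop
vertex 0.44 -2.427 -0.848
vertex 1.321 -2.601 -1.907
vertex 0.988 -2.638 -0.703
endloop
endfacet
facet normal -0.266 -0.030 0.963
outer loop
vertex 0.44 -2.427 -0.848
vertex 0.988 -2.638 -0.703
vertex 0.953 -1.848 -0.688
endloop
endfacet
facet normal 0.267 0.030 -0.963
outer loop
vertex 1.321 -2.601 -1.907
vertex 1.287 -1.812 -1.892
vertex 1.849 -2.349 -1.753
endloop
endfacet
facet normal 0.409 -0.909 0.085
outer loop
vertex 1.321 -2.601 -1.907
vertex 1.849 -2.349 -1.753
vertex 0.988 -2.638 -0.703
endloop
endfacet
facet normal 0.409 -0.908 0.086
outer loop
vertex 0.988 -2.638 -0.703
vertex 1.849 -2.349 -1.753
vertex 1.515 -2.386 -0.549
endloop
endfacet
facet normal -0.267 -0.030 0.963
outer loop
vertex 0.988 -2.638 -0.703
vertex 1.515 -2.386 -0.549
vertex 0.953 -1.848 -0.688
endloop
endfacet

endsolid


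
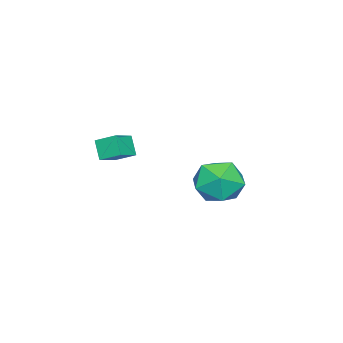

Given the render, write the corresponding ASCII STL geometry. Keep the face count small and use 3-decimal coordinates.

solid 
facet normal -0.383 -0.429 0.818
outer loop
vertex 1.974 0.066 3.909
vertex 1.016 0.193 3.527
vertex 2.033 -0.829 3.467
endloop
endfacet
facet normal 0.922 -0.121 0.368
outer loop
vertex 2.404 -0.413 2.673
vertex 1.974 0.066 3.909
vertex 2.033 -0.829 3.467
endloop
endfacet
facet normal -0.383 -0.430 0.818
outer loop
vertex 2.033 -0.829 3.467
vertex 1.016 0.193 3.527
vertex 1.074 -0.702 3.084
endloop
endfacet
facet normal 0.058 -0.895 -0.442
outer loop
vertex 1.074 -0.702 3.084
vertex 2.404 -0.413 2.673
vertex 2.033 -0.829 3.467
endloop
endfacet
facet normal -0.058 0.895 0.442
outer loop
vertex 1.974 0.066 3.909
vertex 1.387 0.609 2.733
vertex 1.016 0.193 3.527
endloop
endfacet
facet normal 0.922 -0.122 0.368
outer loop
vertex 2.346 0.482 3.116
vertex 1.974 0.066 3.909
vertex 2.404 -0.413 2.673
endloop
endfacet
facet normal -0.058 0.895 0.442
outer loop
vertex 2.346 0.482 3.116
vertex 1.387 0.609 2.733
vertex 1.974 0.066 3.909
endloop
endfacet
facet normal -0.922 0.122 -0.367
outer loop
vertex 1.016 0.193 3.527
vertex 1.387 0.609 2.733
vertex 1.074 -0.702 3.084
endloop
endfacet
facet normal 0.058 -0.895 -0.442
outer loop
vertex 1.446 -0.286 2.291
vertex 2.404 -0.413 2.673
vertex 1.074 -0.702 3.084
endloop
endfacet
facet normal -0.922 0.121 -0.369
outer loop
vertex 1.074 -0.702 3.084
vertex 1.387 0.609 2.733
vertex 1.446 -0.286 2.291
endloop
endfacet
facet normal 0.383 0.430 -0.818
outer loop
vertex 1.446 -0.286 2.291
vertex 2.346 0.482 3.116
vertex 2.404 -0.413 2.673
endloop
endfacet
facet normal 0.383 0.429 -0.818
outer loop
vertex 1.387 0.609 2.733
vertex 2.346 0.482 3.116
vertex 1.446 -0.286 2.291
endloop
endfacet
facet normal 0.184 0.737 0.651
outer loop
vertex -3.128 3.064 -0.276
vertex -3.446 2.316 0.661
vertex -2.268 2.362 0.276
endloop
endfacet
facet normal 0.601 0.795 0.075
outer loop
vertex -3.128 3.064 -0.276
vertex -2.268 2.362 0.276
vertex -2.272 2.481 -0.959
endloop
endfacet
facet normal 0.180 0.848 -0.498
outer loop
vertex -3.128 3.064 -0.276
vertex -2.272 2.481 -0.959
vertex -3.454 2.51 -1.337
endloop
endfacet
facet normal -0.497 0.822 -0.276
outer loop
vertex -3.128 3.064 -0.276
vertex -3.454 2.51 -1.337
vertex -4.179 2.408 -0.336
endloop
endfacet
facet normal -0.495 0.753 0.433
outer loop
vertex -3.128 3.064 -0.276
vertex -4.179 2.408 -0.336
vertex -3.446 2.316 0.661
endloop
endfacet
facet normal 0.981 0.194 0.015
outer loop
vertex -2.272 2.481 -0.959
vertex -2.268 2.362 0.276
vertex -2.061 1.372 -0.444
endloop
endfacet
facet normal 0.306 0.099 0.947
outer loop
vertex -2.268 2.362 0.276
vertex -3.446 2.316 0.661
vertex -2.786 1.27 0.557
endloop
endfacet
facet normal -0.794 0.125 0.595
outer loop
vertex -3.446 2.316 0.661
vertex -4.179 2.408 -0.336
vertex -3.968 1.299 0.179
endloop
endfacet
facet normal -0.798 0.236 -0.554
outer loop
vertex -4.179 2.408 -0.336
vertex -3.454 2.51 -1.337
vertex -3.972 1.418 -1.056
endloop
endfacet
facet normal 0.299 0.279 -0.913
outer loop
vertex -3.454 2.51 -1.337
vertex -2.272 2.481 -0.959
vertex -2.794 1.464 -1.441
endloop
endfacet
facet normal 0.497 -0.822 0.276
outer loop
vertex -3.112 0.716 -0.504
vertex -2.061 1.372 -0.444
vertex -2.786 1.27 0.557
endloop
endfacet
facet normal -0.180 -0.848 0.498
outer loop
vertex -3.112 0.716 -0.504
vertex -2.786 1.27 0.557
vertex -3.968 1.299 0.179
endloop
endfacet
facet normal -0.601 -0.795 -0.075
outer loop
vertex -3.112 0.716 -0.504
vertex -3.968 1.299 0.179
vertex -3.972 1.418 -1.056
endloop
endfacet
facet normal -0.184 -0.737 -0.651
outer loop
vertex -3.112 0.716 -0.504
vertex -3.972 1.418 -1.056
vertex -2.794 1.464 -1.441
endloop
endfacet
facet normal 0.495 -0.753 -0.433
outer loop
vertex -3.112 0.716 -0.504
vertex -2.794 1.464 -1.441
vertex -2.061 1.372 -0.444
endloop
endfacet
facet normal 0.798 -0.236 0.554
outer loop
vertex -2.786 1.27 0.557
vertex -2.061 1.372 -0.444
vertex -2.268 2.362 0.276
endloop
endfacet
facet normal -0.299 -0.279 0.913
outer loop
vertex -3.968 1.299 0.179
vertex -2.786 1.27 0.557
vertex -3.446 2.316 0.661
endloop
endfacet
facet normal -0.981 -0.194 -0.015
outer loop
vertex -3.972 1.418 -1.056
vertex -3.968 1.299 0.179
vertex -4.179 2.408 -0.336
endloop
endfacet
facet normal -0.306 -0.099 -0.947
outer loop
vertex -2.794 1.464 -1.441
vertex -3.972 1.418 -1.056
vertex -3.454 2.51 -1.337
endloop
endfacet
facet normal 0.794 -0.125 -0.595
outer loop
vertex -2.061 1.372 -0.444
vertex -2.794 1.464 -1.441
vertex -2.272 2.481 -0.959
endloop
endfacet

endsolid


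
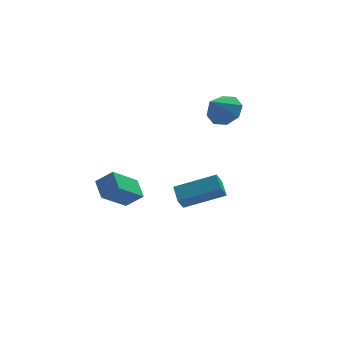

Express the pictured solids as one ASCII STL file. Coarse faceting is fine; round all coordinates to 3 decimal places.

solid 
facet normal -0.666 -0.442 0.601
outer loop
vertex -2.205 1.175 -0.484
vertex -2.367 2.195 0.086
vertex -3.025 1.442 -1.197
endloop
endfacet
facet normal 0.138 -0.865 -0.482
outer loop
vertex -1.753 2.285 -2.346
vertex -2.205 1.175 -0.484
vertex -3.025 1.442 -1.197
endloop
endfacet
facet normal -0.667 -0.441 0.601
outer loop
vertex -3.025 1.442 -1.197
vertex -2.367 2.195 0.086
vertex -3.188 2.463 -0.628
endloop
endfacet
facet normal -0.733 0.238 -0.637
outer loop
vertex -3.188 2.463 -0.628
vertex -1.753 2.285 -2.346
vertex -3.025 1.442 -1.197
endloop
endfacet
facet normal 0.733 -0.239 0.636
outer loop
vertex -2.205 1.175 -0.484
vertex -1.095 3.038 -1.063
vertex -2.367 2.195 0.086
endloop
endfacet
facet normal 0.137 -0.865 -0.482
outer loop
vertex -0.932 2.017 -1.632
vertex -2.205 1.175 -0.484
vertex -1.753 2.285 -2.346
endloop
endfacet
facet normal 0.733 -0.238 0.638
outer loop
vertex -0.932 2.017 -1.632
vertex -1.095 3.038 -1.063
vertex -2.205 1.175 -0.484
endloop
endfacet
facet normal -0.137 0.865 0.483
outer loop
vertex -2.367 2.195 0.086
vertex -1.095 3.038 -1.063
vertex -3.188 2.463 -0.628
endloop
endfacet
facet normal -0.733 0.240 -0.637
outer loop
vertex -1.915 3.305 -1.776
vertex -1.753 2.285 -2.346
vertex -3.188 2.463 -0.628
endloop
endfacet
facet normal -0.137 0.865 0.482
outer loop
vertex -3.188 2.463 -0.628
vertex -1.095 3.038 -1.063
vertex -1.915 3.305 -1.776
endloop
endfacet
facet normal 0.667 0.442 -0.601
outer loop
vertex -1.915 3.305 -1.776
vertex -0.932 2.017 -1.632
vertex -1.753 2.285 -2.346
endloop
endfacet
facet normal 0.666 0.441 -0.601
outer loop
vertex -1.095 3.038 -1.063
vertex -0.932 2.017 -1.632
vertex -1.915 3.305 -1.776
endloop
endfacet
facet normal -0.387 -0.447 0.807
outer loop
vertex 1.883 -1.867 1.725
vertex -0.058 -1.598 0.944
vertex 1.945 -2.744 1.269
endloop
endfacet
facet normal 0.920 -0.128 0.370
outer loop
vertex 2.258 -2.382 0.616
vertex 1.883 -1.867 1.725
vertex 1.945 -2.744 1.269
endloop
endfacet
facet normal -0.386 -0.446 0.807
outer loop
vertex 1.945 -2.744 1.269
vertex -0.058 -1.598 0.944
vertex 0.004 -2.475 0.489
endloop
endfacet
facet normal 0.062 -0.885 -0.461
outer loop
vertex 0.004 -2.475 0.489
vertex 2.258 -2.382 0.616
vertex 1.945 -2.744 1.269
endloop
endfacet
facet normal -0.063 0.885 0.461
outer loop
vertex 1.883 -1.867 1.725
vertex 0.255 -1.236 0.291
vertex -0.058 -1.598 0.944
endloop
endfacet
facet normal 0.920 -0.127 0.370
outer loop
vertex 2.196 -1.505 1.071
vertex 1.883 -1.867 1.725
vertex 2.258 -2.382 0.616
endloop
endfacet
facet normal -0.062 0.886 0.460
outer loop
vertex 2.196 -1.505 1.071
vertex 0.255 -1.236 0.291
vertex 1.883 -1.867 1.725
endloop
endfacet
facet normal -0.920 0.127 -0.371
outer loop
vertex -0.058 -1.598 0.944
vertex 0.255 -1.236 0.291
vertex 0.004 -2.475 0.489
endloop
endfacet
facet normal 0.062 -0.886 -0.460
outer loop
vertex 0.317 -2.113 -0.165
vertex 2.258 -2.382 0.616
vertex 0.004 -2.475 0.489
endloop
endfacet
facet normal -0.920 0.127 -0.370
outer loop
vertex 0.004 -2.475 0.489
vertex 0.255 -1.236 0.291
vertex 0.317 -2.113 -0.165
endloop
endfacet
facet normal 0.387 0.446 -0.807
outer loop
vertex 0.317 -2.113 -0.165
vertex 2.196 -1.505 1.071
vertex 2.258 -2.382 0.616
endloop
endfacet
facet normal 0.386 0.447 -0.807
outer loop
vertex 0.255 -1.236 0.291
vertex 2.196 -1.505 1.071
vertex 0.317 -2.113 -0.165
endloop
endfacet
facet normal 0.567 0.477 -0.672
outer loop
vertex 4.206 3.993 3.19
vertex 3.391 4.342 2.75
vertex 3.985 4.659 3.476
endloop
endfacet
facet normal 0.367 -0.261 0.893
outer loop
vertex 4.206 3.993 3.19
vertex 3.985 4.659 3.476
vertex 2.529 3.618 3.77
endloop
endfacet
facet normal 0.567 0.476 -0.672
outer loop
vertex 3.985 4.659 3.476
vertex 3.391 4.342 2.75
vertex 3.416 5.139 3.336
endloop
endfacet
facet normal -0.003 0.276 0.961
outer loop
vertex 3.985 4.659 3.476
vertex 3.416 5.139 3.336
vertex 2.529 3.618 3.77
endloop
endfacet
facet normal 0.567 0.476 -0.672
outer loop
vertex 3.416 5.139 3.336
vertex 3.391 4.342 2.75
vertex 2.832 5.153 2.853
endloop
endfacet
facet normal -0.542 0.507 0.670
outer loop
vertex 3.416 5.139 3.336
vertex 2.832 5.153 2.853
vertex 2.529 3.618 3.77
endloop
endfacet
facet normal 0.568 0.477 -0.671
outer loop
vertex 2.832 5.153 2.853
vertex 3.391 4.342 2.75
vertex 2.576 4.692 2.309
endloop
endfacet
facet normal -0.936 0.297 0.188
outer loop
vertex 2.832 5.153 2.853
vertex 2.576 4.692 2.309
vertex 2.529 3.618 3.77
endloop
endfacet
facet normal 0.568 0.477 -0.671
outer loop
vertex 2.576 4.692 2.309
vertex 3.391 4.342 2.75
vertex 2.797 4.026 2.023
endloop
endfacet
facet normal -0.952 -0.230 -0.200
outer loop
vertex 2.576 4.692 2.309
vertex 2.797 4.026 2.023
vertex 2.529 3.618 3.77
endloop
endfacet
facet normal 0.568 0.476 -0.671
outer loop
vertex 2.797 4.026 2.023
vertex 3.391 4.342 2.75
vertex 3.366 3.545 2.163
endloop
endfacet
facet normal -0.582 -0.767 -0.269
outer loop
vertex 2.797 4.026 2.023
vertex 3.366 3.545 2.163
vertex 2.529 3.618 3.77
endloop
endfacet
facet normal 0.566 0.477 -0.672
outer loop
vertex 3.366 3.545 2.163
vertex 3.391 4.342 2.75
vertex 3.95 3.532 2.646
endloop
endfacet
facet normal -0.042 -0.999 0.024
outer loop
vertex 3.366 3.545 2.163
vertex 3.95 3.532 2.646
vertex 2.529 3.618 3.77
endloop
endfacet
facet normal 0.567 0.477 -0.671
outer loop
vertex 3.95 3.532 2.646
vertex 3.391 4.342 2.75
vertex 4.206 3.993 3.19
endloop
endfacet
facet normal 0.351 -0.789 0.504
outer loop
vertex 3.95 3.532 2.646
vertex 4.206 3.993 3.19
vertex 2.529 3.618 3.77
endloop
endfacet

endsolid


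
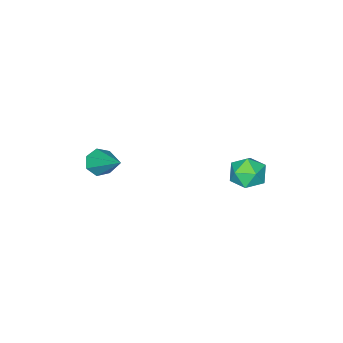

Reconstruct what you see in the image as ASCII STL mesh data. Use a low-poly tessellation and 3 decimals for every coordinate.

solid 
facet normal -0.175 -0.777 -0.605
outer loop
vertex 3.233 -3.693 -2.714
vertex 2.564 -3.583 -2.662
vertex 3.002 -3.328 -3.116
endloop
endfacet
facet normal 0.916 0.329 -0.228
outer loop
vertex 3.233 -3.693 -2.714
vertex 3.002 -3.328 -3.116
vertex 2.936 -1.937 -1.378
endloop
endfacet
facet normal -0.177 -0.775 -0.606
outer loop
vertex 3.002 -3.328 -3.116
vertex 2.564 -3.583 -2.662
vertex 2.441 -3.154 -3.175
endloop
endfacet
facet normal 0.295 0.751 -0.590
outer loop
vertex 3.002 -3.328 -3.116
vertex 2.441 -3.154 -3.175
vertex 2.936 -1.937 -1.378
endloop
endfacet
facet normal -0.174 -0.776 -0.607
outer loop
vertex 2.441 -3.154 -3.175
vertex 2.564 -3.583 -2.662
vertex 1.973 -3.304 -2.849
endloop
endfacet
facet normal -0.512 0.770 -0.381
outer loop
vertex 2.441 -3.154 -3.175
vertex 1.973 -3.304 -2.849
vertex 2.936 -1.937 -1.378
endloop
endfacet
facet normal -0.175 -0.777 -0.605
outer loop
vertex 1.973 -3.304 -2.849
vertex 2.564 -3.583 -2.662
vertex 1.95 -3.663 -2.381
endloop
endfacet
facet normal -0.896 0.372 0.241
outer loop
vertex 1.973 -3.304 -2.849
vertex 1.95 -3.663 -2.381
vertex 2.936 -1.937 -1.378
endloop
endfacet
facet normal -0.176 -0.777 -0.605
outer loop
vertex 1.95 -3.663 -2.381
vertex 2.564 -3.583 -2.662
vertex 2.39 -3.962 -2.125
endloop
endfacet
facet normal -0.569 -0.145 0.809
outer loop
vertex 1.95 -3.663 -2.381
vertex 2.39 -3.962 -2.125
vertex 2.936 -1.937 -1.378
endloop
endfacet
facet normal -0.174 -0.777 -0.605
outer loop
vertex 2.39 -3.962 -2.125
vertex 2.564 -3.583 -2.662
vertex 2.961 -3.975 -2.273
endloop
endfacet
facet normal 0.223 -0.390 0.894
outer loop
vertex 2.39 -3.962 -2.125
vertex 2.961 -3.975 -2.273
vertex 2.936 -1.937 -1.378
endloop
endfacet
facet normal -0.175 -0.777 -0.605
outer loop
vertex 2.961 -3.975 -2.273
vertex 2.564 -3.583 -2.662
vertex 3.233 -3.693 -2.714
endloop
endfacet
facet normal 0.884 -0.179 0.431
outer loop
vertex 2.961 -3.975 -2.273
vertex 3.233 -3.693 -2.714
vertex 2.936 -1.937 -1.378
endloop
endfacet
facet normal -0.244 0.470 0.848
outer loop
vertex -0.837 2.402 -1.143
vertex -0.301 1.9 -0.711
vertex -0.024 2.636 -1.039
endloop
endfacet
facet normal -0.299 0.910 0.289
outer loop
vertex -0.837 2.402 -1.143
vertex -0.024 2.636 -1.039
vertex -0.407 2.749 -1.791
endloop
endfacet
facet normal -0.763 0.623 -0.173
outer loop
vertex -0.837 2.402 -1.143
vertex -0.407 2.749 -1.791
vertex -0.92 2.083 -1.928
endloop
endfacet
facet normal -0.995 0.006 0.103
outer loop
vertex -0.837 2.402 -1.143
vertex -0.92 2.083 -1.928
vertex -0.854 1.558 -1.261
endloop
endfacet
facet normal -0.674 -0.089 0.733
outer loop
vertex -0.837 2.402 -1.143
vertex -0.854 1.558 -1.261
vertex -0.301 1.9 -0.711
endloop
endfacet
facet normal 0.338 0.941 -0.031
outer loop
vertex -0.407 2.749 -1.791
vertex -0.024 2.636 -1.039
vertex 0.394 2.462 -1.759
endloop
endfacet
facet normal 0.427 0.229 0.875
outer loop
vertex -0.024 2.636 -1.039
vertex -0.301 1.9 -0.711
vertex 0.46 1.937 -1.092
endloop
endfacet
facet normal -0.269 -0.673 0.689
outer loop
vertex -0.301 1.9 -0.711
vertex -0.854 1.558 -1.261
vertex -0.053 1.271 -1.229
endloop
endfacet
facet normal -0.787 -0.520 -0.331
outer loop
vertex -0.854 1.558 -1.261
vertex -0.92 2.083 -1.928
vertex -0.436 1.384 -1.981
endloop
endfacet
facet normal -0.412 0.477 -0.776
outer loop
vertex -0.92 2.083 -1.928
vertex -0.407 2.749 -1.791
vertex -0.159 2.12 -2.309
endloop
endfacet
facet normal 0.995 -0.006 -0.103
outer loop
vertex 0.377 1.618 -1.877
vertex 0.394 2.462 -1.759
vertex 0.46 1.937 -1.092
endloop
endfacet
facet normal 0.763 -0.623 0.173
outer loop
vertex 0.377 1.618 -1.877
vertex 0.46 1.937 -1.092
vertex -0.053 1.271 -1.229
endloop
endfacet
facet normal 0.299 -0.910 -0.289
outer loop
vertex 0.377 1.618 -1.877
vertex -0.053 1.271 -1.229
vertex -0.436 1.384 -1.981
endloop
endfacet
facet normal 0.244 -0.470 -0.848
outer loop
vertex 0.377 1.618 -1.877
vertex -0.436 1.384 -1.981
vertex -0.159 2.12 -2.309
endloop
endfacet
facet normal 0.674 0.089 -0.733
outer loop
vertex 0.377 1.618 -1.877
vertex -0.159 2.12 -2.309
vertex 0.394 2.462 -1.759
endloop
endfacet
facet normal 0.787 0.520 0.331
outer loop
vertex 0.46 1.937 -1.092
vertex 0.394 2.462 -1.759
vertex -0.024 2.636 -1.039
endloop
endfacet
facet normal 0.412 -0.477 0.776
outer loop
vertex -0.053 1.271 -1.229
vertex 0.46 1.937 -1.092
vertex -0.301 1.9 -0.711
endloop
endfacet
facet normal -0.338 -0.941 0.031
outer loop
vertex -0.436 1.384 -1.981
vertex -0.053 1.271 -1.229
vertex -0.854 1.558 -1.261
endloop
endfacet
facet normal -0.427 -0.229 -0.875
outer loop
vertex -0.159 2.12 -2.309
vertex -0.436 1.384 -1.981
vertex -0.92 2.083 -1.928
endloop
endfacet
facet normal 0.269 0.673 -0.689
outer loop
vertex 0.394 2.462 -1.759
vertex -0.159 2.12 -2.309
vertex -0.407 2.749 -1.791
endloop
endfacet

endsolid


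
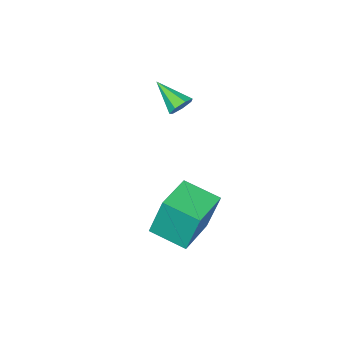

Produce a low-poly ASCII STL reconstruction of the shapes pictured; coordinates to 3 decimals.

solid 
facet normal -0.180 0.821 -0.541
outer loop
vertex -2.251 0.737 1.493
vertex -2.45 0.982 1.931
vertex -1.941 0.975 1.751
endloop
endfacet
facet normal 0.747 -0.508 -0.429
outer loop
vertex -2.251 0.737 1.493
vertex -1.941 0.975 1.751
vertex -2.19 -0.202 2.709
endloop
endfacet
facet normal -0.180 0.822 -0.540
outer loop
vertex -1.941 0.975 1.751
vertex -2.45 0.982 1.931
vertex -2.014 1.218 2.145
endloop
endfacet
facet normal 0.978 -0.040 0.206
outer loop
vertex -1.941 0.975 1.751
vertex -2.014 1.218 2.145
vertex -2.19 -0.202 2.709
endloop
endfacet
facet normal -0.180 0.822 -0.540
outer loop
vertex -2.014 1.218 2.145
vertex -2.45 0.982 1.931
vertex -2.416 1.283 2.378
endloop
endfacet
facet normal 0.515 0.260 0.816
outer loop
vertex -2.014 1.218 2.145
vertex -2.416 1.283 2.378
vertex -2.19 -0.202 2.709
endloop
endfacet
facet normal -0.182 0.822 -0.540
outer loop
vertex -2.416 1.283 2.378
vertex -2.45 0.982 1.931
vertex -2.843 1.121 2.275
endloop
endfacet
facet normal -0.290 0.166 0.942
outer loop
vertex -2.416 1.283 2.378
vertex -2.843 1.121 2.275
vertex -2.19 -0.202 2.709
endloop
endfacet
facet normal -0.182 0.822 -0.540
outer loop
vertex -2.843 1.121 2.275
vertex -2.45 0.982 1.931
vertex -2.975 0.854 1.913
endloop
endfacet
facet normal -0.835 -0.251 0.490
outer loop
vertex -2.843 1.121 2.275
vertex -2.975 0.854 1.913
vertex -2.19 -0.202 2.709
endloop
endfacet
facet normal -0.182 0.822 -0.540
outer loop
vertex -2.975 0.854 1.913
vertex -2.45 0.982 1.931
vertex -2.711 0.684 1.565
endloop
endfacet
facet normal -0.706 -0.678 -0.204
outer loop
vertex -2.975 0.854 1.913
vertex -2.711 0.684 1.565
vertex -2.19 -0.202 2.709
endloop
endfacet
facet normal -0.179 0.822 -0.541
outer loop
vertex -2.711 0.684 1.565
vertex -2.45 0.982 1.931
vertex -2.251 0.737 1.493
endloop
endfacet
facet normal -0.004 -0.792 -0.611
outer loop
vertex -2.711 0.684 1.565
vertex -2.251 0.737 1.493
vertex -2.19 -0.202 2.709
endloop
endfacet
facet normal -0.879 -0.476 0.016
outer loop
vertex -1.682 2.239 -0.99
vertex -2.384 3.52 -1.448
vertex -1.442 1.736 -2.765
endloop
endfacet
facet normal 0.458 -0.837 0.299
outer loop
vertex 0.044 2.54 -2.792
vertex -1.682 2.239 -0.99
vertex -1.442 1.736 -2.765
endloop
endfacet
facet normal -0.879 -0.476 0.016
outer loop
vertex -1.442 1.736 -2.765
vertex -2.384 3.52 -1.448
vertex -2.144 3.017 -3.223
endloop
endfacet
facet normal 0.129 -0.270 -0.954
outer loop
vertex -2.144 3.017 -3.223
vertex 0.044 2.54 -2.792
vertex -1.442 1.736 -2.765
endloop
endfacet
facet normal -0.129 0.270 0.954
outer loop
vertex -1.682 2.239 -0.99
vertex -0.898 4.324 -1.475
vertex -2.384 3.52 -1.448
endloop
endfacet
facet normal 0.458 -0.837 0.299
outer loop
vertex -0.196 3.043 -1.017
vertex -1.682 2.239 -0.99
vertex 0.044 2.54 -2.792
endloop
endfacet
facet normal -0.129 0.270 0.954
outer loop
vertex -0.196 3.043 -1.017
vertex -0.898 4.324 -1.475
vertex -1.682 2.239 -0.99
endloop
endfacet
facet normal -0.458 0.837 -0.299
outer loop
vertex -2.384 3.52 -1.448
vertex -0.898 4.324 -1.475
vertex -2.144 3.017 -3.223
endloop
endfacet
facet normal 0.129 -0.270 -0.954
outer loop
vertex -0.658 3.821 -3.25
vertex 0.044 2.54 -2.792
vertex -2.144 3.017 -3.223
endloop
endfacet
facet normal -0.458 0.837 -0.299
outer loop
vertex -2.144 3.017 -3.223
vertex -0.898 4.324 -1.475
vertex -0.658 3.821 -3.25
endloop
endfacet
facet normal 0.879 0.476 -0.016
outer loop
vertex -0.658 3.821 -3.25
vertex -0.196 3.043 -1.017
vertex 0.044 2.54 -2.792
endloop
endfacet
facet normal 0.879 0.476 -0.016
outer loop
vertex -0.898 4.324 -1.475
vertex -0.196 3.043 -1.017
vertex -0.658 3.821 -3.25
endloop
endfacet

endsolid


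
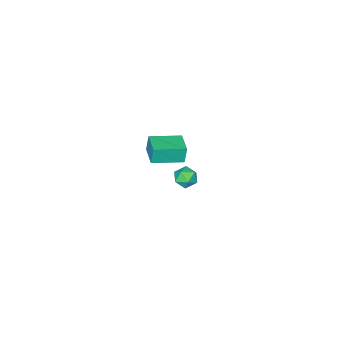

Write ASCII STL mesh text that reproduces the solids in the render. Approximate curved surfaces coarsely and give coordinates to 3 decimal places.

solid 
facet normal -0.538 -0.841 -0.056
outer loop
vertex 0.947 1.685 4.209
vertex -0.489 2.619 3.968
vertex 1.095 1.656 3.22
endloop
endfacet
facet normal 0.830 -0.540 0.140
outer loop
vertex 1.789 2.741 3.292
vertex 0.947 1.685 4.209
vertex 1.095 1.656 3.22
endloop
endfacet
facet normal -0.538 -0.841 -0.056
outer loop
vertex 1.095 1.656 3.22
vertex -0.489 2.619 3.968
vertex -0.341 2.59 2.979
endloop
endfacet
facet normal 0.147 -0.029 -0.989
outer loop
vertex -0.341 2.59 2.979
vertex 1.789 2.741 3.292
vertex 1.095 1.656 3.22
endloop
endfacet
facet normal -0.147 0.029 0.989
outer loop
vertex 0.947 1.685 4.209
vertex 0.205 3.704 4.04
vertex -0.489 2.619 3.968
endloop
endfacet
facet normal 0.830 -0.540 0.140
outer loop
vertex 1.641 2.77 4.281
vertex 0.947 1.685 4.209
vertex 1.789 2.741 3.292
endloop
endfacet
facet normal -0.147 0.029 0.989
outer loop
vertex 1.641 2.77 4.281
vertex 0.205 3.704 4.04
vertex 0.947 1.685 4.209
endloop
endfacet
facet normal -0.830 0.540 -0.140
outer loop
vertex -0.489 2.619 3.968
vertex 0.205 3.704 4.04
vertex -0.341 2.59 2.979
endloop
endfacet
facet normal 0.147 -0.029 -0.989
outer loop
vertex 0.353 3.675 3.051
vertex 1.789 2.741 3.292
vertex -0.341 2.59 2.979
endloop
endfacet
facet normal -0.830 0.540 -0.140
outer loop
vertex -0.341 2.59 2.979
vertex 0.205 3.704 4.04
vertex 0.353 3.675 3.051
endloop
endfacet
facet normal 0.538 0.841 0.056
outer loop
vertex 0.353 3.675 3.051
vertex 1.641 2.77 4.281
vertex 1.789 2.741 3.292
endloop
endfacet
facet normal 0.538 0.841 0.056
outer loop
vertex 0.205 3.704 4.04
vertex 1.641 2.77 4.281
vertex 0.353 3.675 3.051
endloop
endfacet
facet normal -0.202 0.005 0.979
outer loop
vertex -4.022 -0.004 -3.356
vertex -4.114 -0.756 -3.371
vertex -3.431 -0.461 -3.232
endloop
endfacet
facet normal 0.245 0.536 0.808
outer loop
vertex -4.022 -0.004 -3.356
vertex -3.431 -0.461 -3.232
vertex -3.349 0.155 -3.665
endloop
endfacet
facet normal -0.077 0.945 0.319
outer loop
vertex -4.022 -0.004 -3.356
vertex -3.349 0.155 -3.665
vertex -3.982 0.241 -4.071
endloop
endfacet
facet normal -0.721 0.667 0.188
outer loop
vertex -4.022 -0.004 -3.356
vertex -3.982 0.241 -4.071
vertex -4.455 -0.322 -3.89
endloop
endfacet
facet normal -0.798 0.086 0.596
outer loop
vertex -4.022 -0.004 -3.356
vertex -4.455 -0.322 -3.89
vertex -4.114 -0.756 -3.371
endloop
endfacet
facet normal 0.824 0.249 0.510
outer loop
vertex -3.349 0.155 -3.665
vertex -3.431 -0.461 -3.232
vertex -3.025 -0.498 -3.87
endloop
endfacet
facet normal 0.104 -0.610 0.786
outer loop
vertex -3.431 -0.461 -3.232
vertex -4.114 -0.756 -3.371
vertex -3.498 -1.061 -3.689
endloop
endfacet
facet normal -0.862 -0.480 0.165
outer loop
vertex -4.114 -0.756 -3.371
vertex -4.455 -0.322 -3.89
vertex -4.131 -0.975 -4.095
endloop
endfacet
facet normal -0.737 0.460 -0.496
outer loop
vertex -4.455 -0.322 -3.89
vertex -3.982 0.241 -4.071
vertex -4.049 -0.359 -4.528
endloop
endfacet
facet normal 0.305 0.910 -0.282
outer loop
vertex -3.982 0.241 -4.071
vertex -3.349 0.155 -3.665
vertex -3.366 -0.064 -4.389
endloop
endfacet
facet normal 0.721 -0.667 -0.188
outer loop
vertex -3.458 -0.816 -4.404
vertex -3.025 -0.498 -3.87
vertex -3.498 -1.061 -3.689
endloop
endfacet
facet normal 0.077 -0.945 -0.319
outer loop
vertex -3.458 -0.816 -4.404
vertex -3.498 -1.061 -3.689
vertex -4.131 -0.975 -4.095
endloop
endfacet
facet normal -0.245 -0.536 -0.808
outer loop
vertex -3.458 -0.816 -4.404
vertex -4.131 -0.975 -4.095
vertex -4.049 -0.359 -4.528
endloop
endfacet
facet normal 0.202 -0.005 -0.979
outer loop
vertex -3.458 -0.816 -4.404
vertex -4.049 -0.359 -4.528
vertex -3.366 -0.064 -4.389
endloop
endfacet
facet normal 0.798 -0.086 -0.596
outer loop
vertex -3.458 -0.816 -4.404
vertex -3.366 -0.064 -4.389
vertex -3.025 -0.498 -3.87
endloop
endfacet
facet normal 0.737 -0.460 0.496
outer loop
vertex -3.498 -1.061 -3.689
vertex -3.025 -0.498 -3.87
vertex -3.431 -0.461 -3.232
endloop
endfacet
facet normal -0.305 -0.910 0.282
outer loop
vertex -4.131 -0.975 -4.095
vertex -3.498 -1.061 -3.689
vertex -4.114 -0.756 -3.371
endloop
endfacet
facet normal -0.824 -0.249 -0.510
outer loop
vertex -4.049 -0.359 -4.528
vertex -4.131 -0.975 -4.095
vertex -4.455 -0.322 -3.89
endloop
endfacet
facet normal -0.104 0.610 -0.786
outer loop
vertex -3.366 -0.064 -4.389
vertex -4.049 -0.359 -4.528
vertex -3.982 0.241 -4.071
endloop
endfacet
facet normal 0.862 0.480 -0.165
outer loop
vertex -3.025 -0.498 -3.87
vertex -3.366 -0.064 -4.389
vertex -3.349 0.155 -3.665
endloop
endfacet

endsolid


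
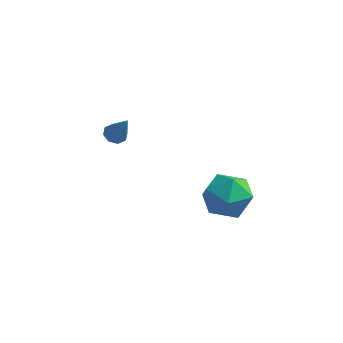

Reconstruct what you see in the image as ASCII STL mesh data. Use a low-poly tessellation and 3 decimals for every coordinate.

solid 
facet normal -0.451 0.224 -0.864
outer loop
vertex -1.648 2.351 -2.215
vertex -2.027 2.013 -2.105
vertex -1.948 2.519 -2.015
endloop
endfacet
facet normal 0.590 0.772 0.237
outer loop
vertex -1.648 2.351 -2.215
vertex -1.948 2.519 -2.015
vertex -1.333 1.667 -0.775
endloop
endfacet
facet normal -0.452 0.224 -0.863
outer loop
vertex -1.948 2.519 -2.015
vertex -2.027 2.013 -2.105
vertex -2.294 2.391 -1.867
endloop
endfacet
facet normal -0.051 0.811 0.583
outer loop
vertex -1.948 2.519 -2.015
vertex -2.294 2.391 -1.867
vertex -1.333 1.667 -0.775
endloop
endfacet
facet normal -0.450 0.226 -0.864
outer loop
vertex -2.294 2.391 -1.867
vertex -2.027 2.013 -2.105
vertex -2.485 2.041 -1.859
endloop
endfacet
facet normal -0.585 0.336 0.738
outer loop
vertex -2.294 2.391 -1.867
vertex -2.485 2.041 -1.859
vertex -1.333 1.667 -0.775
endloop
endfacet
facet normal -0.450 0.225 -0.864
outer loop
vertex -2.485 2.041 -1.859
vertex -2.027 2.013 -2.105
vertex -2.407 1.675 -1.995
endloop
endfacet
facet normal -0.697 -0.376 0.611
outer loop
vertex -2.485 2.041 -1.859
vertex -2.407 1.675 -1.995
vertex -1.333 1.667 -0.775
endloop
endfacet
facet normal -0.450 0.225 -0.864
outer loop
vertex -2.407 1.675 -1.995
vertex -2.027 2.013 -2.105
vertex -2.107 1.507 -2.195
endloop
endfacet
facet normal -0.322 -0.905 0.277
outer loop
vertex -2.407 1.675 -1.995
vertex -2.107 1.507 -2.195
vertex -1.333 1.667 -0.775
endloop
endfacet
facet normal -0.452 0.225 -0.863
outer loop
vertex -2.107 1.507 -2.195
vertex -2.027 2.013 -2.105
vertex -1.761 1.635 -2.343
endloop
endfacet
facet normal 0.320 -0.945 -0.068
outer loop
vertex -2.107 1.507 -2.195
vertex -1.761 1.635 -2.343
vertex -1.333 1.667 -0.775
endloop
endfacet
facet normal -0.451 0.226 -0.863
outer loop
vertex -1.761 1.635 -2.343
vertex -2.027 2.013 -2.105
vertex -1.57 1.985 -2.351
endloop
endfacet
facet normal 0.853 -0.471 -0.223
outer loop
vertex -1.761 1.635 -2.343
vertex -1.57 1.985 -2.351
vertex -1.333 1.667 -0.775
endloop
endfacet
facet normal -0.451 0.225 -0.864
outer loop
vertex -1.57 1.985 -2.351
vertex -2.027 2.013 -2.105
vertex -1.648 2.351 -2.215
endloop
endfacet
facet normal 0.966 0.242 -0.096
outer loop
vertex -1.57 1.985 -2.351
vertex -1.648 2.351 -2.215
vertex -1.333 1.667 -0.775
endloop
endfacet
facet normal 0.299 0.913 -0.279
outer loop
vertex 3.74 1.715 -4.366
vertex 2.675 2.123 -4.172
vertex 3.459 2.126 -3.322
endloop
endfacet
facet normal 0.838 0.546 0.011
outer loop
vertex 3.74 1.715 -4.366
vertex 3.459 2.126 -3.322
vertex 4.089 1.16 -3.414
endloop
endfacet
facet normal 0.928 -0.052 -0.370
outer loop
vertex 3.74 1.715 -4.366
vertex 4.089 1.16 -3.414
vertex 3.694 0.56 -4.32
endloop
endfacet
facet normal 0.444 -0.053 -0.895
outer loop
vertex 3.74 1.715 -4.366
vertex 3.694 0.56 -4.32
vertex 2.82 1.155 -4.789
endloop
endfacet
facet normal 0.055 0.543 -0.838
outer loop
vertex 3.74 1.715 -4.366
vertex 2.82 1.155 -4.789
vertex 2.675 2.123 -4.172
endloop
endfacet
facet normal 0.648 0.358 0.672
outer loop
vertex 4.089 1.16 -3.414
vertex 3.459 2.126 -3.322
vertex 3.24 1.225 -2.631
endloop
endfacet
facet normal -0.225 0.953 0.204
outer loop
vertex 3.459 2.126 -3.322
vertex 2.675 2.123 -4.172
vertex 2.366 1.82 -3.1
endloop
endfacet
facet normal -0.619 0.354 -0.701
outer loop
vertex 2.675 2.123 -4.172
vertex 2.82 1.155 -4.789
vertex 1.971 1.22 -4.006
endloop
endfacet
facet normal 0.010 -0.610 -0.792
outer loop
vertex 2.82 1.155 -4.789
vertex 3.694 0.56 -4.32
vertex 2.601 0.254 -4.098
endloop
endfacet
facet normal 0.792 -0.607 0.057
outer loop
vertex 3.694 0.56 -4.32
vertex 4.089 1.16 -3.414
vertex 3.385 0.257 -3.248
endloop
endfacet
facet normal -0.444 0.053 0.895
outer loop
vertex 2.32 0.665 -3.054
vertex 3.24 1.225 -2.631
vertex 2.366 1.82 -3.1
endloop
endfacet
facet normal -0.928 0.052 0.370
outer loop
vertex 2.32 0.665 -3.054
vertex 2.366 1.82 -3.1
vertex 1.971 1.22 -4.006
endloop
endfacet
facet normal -0.838 -0.546 -0.011
outer loop
vertex 2.32 0.665 -3.054
vertex 1.971 1.22 -4.006
vertex 2.601 0.254 -4.098
endloop
endfacet
facet normal -0.299 -0.913 0.279
outer loop
vertex 2.32 0.665 -3.054
vertex 2.601 0.254 -4.098
vertex 3.385 0.257 -3.248
endloop
endfacet
facet normal -0.055 -0.543 0.838
outer loop
vertex 2.32 0.665 -3.054
vertex 3.385 0.257 -3.248
vertex 3.24 1.225 -2.631
endloop
endfacet
facet normal -0.010 0.610 0.792
outer loop
vertex 2.366 1.82 -3.1
vertex 3.24 1.225 -2.631
vertex 3.459 2.126 -3.322
endloop
endfacet
facet normal -0.792 0.607 -0.057
outer loop
vertex 1.971 1.22 -4.006
vertex 2.366 1.82 -3.1
vertex 2.675 2.123 -4.172
endloop
endfacet
facet normal -0.648 -0.358 -0.672
outer loop
vertex 2.601 0.254 -4.098
vertex 1.971 1.22 -4.006
vertex 2.82 1.155 -4.789
endloop
endfacet
facet normal 0.225 -0.953 -0.204
outer loop
vertex 3.385 0.257 -3.248
vertex 2.601 0.254 -4.098
vertex 3.694 0.56 -4.32
endloop
endfacet
facet normal 0.619 -0.354 0.701
outer loop
vertex 3.24 1.225 -2.631
vertex 3.385 0.257 -3.248
vertex 4.089 1.16 -3.414
endloop
endfacet

endsolid


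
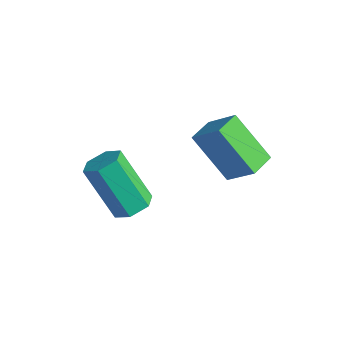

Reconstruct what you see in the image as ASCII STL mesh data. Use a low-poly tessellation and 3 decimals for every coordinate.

solid 
facet normal -0.675 -0.120 0.728
outer loop
vertex 0.663 0.827 3.374
vertex 0.462 1.826 3.353
vertex -0.347 0.604 2.401
endloop
endfacet
facet normal 0.197 -0.980 0.021
outer loop
vertex 1.058 0.854 0.887
vertex 0.663 0.827 3.374
vertex -0.347 0.604 2.401
endloop
endfacet
facet normal -0.675 -0.120 0.728
outer loop
vertex -0.347 0.604 2.401
vertex 0.462 1.826 3.353
vertex -0.547 1.604 2.38
endloop
endfacet
facet normal -0.711 -0.157 -0.686
outer loop
vertex -0.547 1.604 2.38
vertex 1.058 0.854 0.887
vertex -0.347 0.604 2.401
endloop
endfacet
facet normal 0.711 0.157 0.686
outer loop
vertex 0.663 0.827 3.374
vertex 1.867 2.076 1.839
vertex 0.462 1.826 3.353
endloop
endfacet
facet normal 0.196 -0.980 0.020
outer loop
vertex 2.067 1.076 1.86
vertex 0.663 0.827 3.374
vertex 1.058 0.854 0.887
endloop
endfacet
facet normal 0.711 0.157 0.685
outer loop
vertex 2.067 1.076 1.86
vertex 1.867 2.076 1.839
vertex 0.663 0.827 3.374
endloop
endfacet
facet normal -0.196 0.980 -0.020
outer loop
vertex 0.462 1.826 3.353
vertex 1.867 2.076 1.839
vertex -0.547 1.604 2.38
endloop
endfacet
facet normal -0.711 -0.157 -0.685
outer loop
vertex 0.857 1.853 0.866
vertex 1.058 0.854 0.887
vertex -0.547 1.604 2.38
endloop
endfacet
facet normal -0.196 0.980 -0.021
outer loop
vertex -0.547 1.604 2.38
vertex 1.867 2.076 1.839
vertex 0.857 1.853 0.866
endloop
endfacet
facet normal 0.675 0.121 -0.728
outer loop
vertex 0.857 1.853 0.866
vertex 2.067 1.076 1.86
vertex 1.058 0.854 0.887
endloop
endfacet
facet normal 0.675 0.120 -0.728
outer loop
vertex 1.867 2.076 1.839
vertex 2.067 1.076 1.86
vertex 0.857 1.853 0.866
endloop
endfacet
facet normal 0.553 0.110 -0.826
outer loop
vertex 0.65 -2.357 1.613
vertex 0.066 -2.472 1.207
vertex 0.238 -1.803 1.411
endloop
endfacet
facet normal 0.606 0.628 0.488
outer loop
vertex 0.65 -2.357 1.613
vertex 0.238 -1.803 1.411
vertex -0.543 -2.594 3.398
endloop
endfacet
facet normal 0.606 0.628 0.488
outer loop
vertex -0.543 -2.594 3.398
vertex 0.238 -1.803 1.411
vertex -0.955 -2.039 3.196
endloop
endfacet
facet normal -0.553 -0.109 0.826
outer loop
vertex -0.543 -2.594 3.398
vertex -0.955 -2.039 3.196
vertex -1.126 -2.708 2.993
endloop
endfacet
facet normal 0.553 0.110 -0.826
outer loop
vertex 0.238 -1.803 1.411
vertex 0.066 -2.472 1.207
vertex -0.346 -1.917 1.005
endloop
endfacet
facet normal -0.192 0.981 0.001
outer loop
vertex 0.238 -1.803 1.411
vertex -0.346 -1.917 1.005
vertex -0.955 -2.039 3.196
endloop
endfacet
facet normal -0.194 0.981 0.001
outer loop
vertex -0.955 -2.039 3.196
vertex -0.346 -1.917 1.005
vertex -1.539 -2.154 2.79
endloop
endfacet
facet normal -0.553 -0.109 0.826
outer loop
vertex -0.955 -2.039 3.196
vertex -1.539 -2.154 2.79
vertex -1.126 -2.708 2.993
endloop
endfacet
facet normal 0.553 0.109 -0.826
outer loop
vertex -0.346 -1.917 1.005
vertex 0.066 -2.472 1.207
vertex -0.517 -2.586 0.802
endloop
endfacet
facet normal -0.799 0.352 -0.487
outer loop
vertex -0.346 -1.917 1.005
vertex -0.517 -2.586 0.802
vertex -1.539 -2.154 2.79
endloop
endfacet
facet normal -0.799 0.352 -0.487
outer loop
vertex -1.539 -2.154 2.79
vertex -0.517 -2.586 0.802
vertex -1.71 -2.823 2.587
endloop
endfacet
facet normal -0.553 -0.109 0.826
outer loop
vertex -1.539 -2.154 2.79
vertex -1.71 -2.823 2.587
vertex -1.126 -2.708 2.993
endloop
endfacet
facet normal 0.553 0.109 -0.826
outer loop
vertex -0.517 -2.586 0.802
vertex 0.066 -2.472 1.207
vertex -0.105 -3.141 1.004
endloop
endfacet
facet normal -0.606 -0.628 -0.488
outer loop
vertex -0.517 -2.586 0.802
vertex -0.105 -3.141 1.004
vertex -1.71 -2.823 2.587
endloop
endfacet
facet normal -0.606 -0.628 -0.488
outer loop
vertex -1.71 -2.823 2.587
vertex -0.105 -3.141 1.004
vertex -1.298 -3.377 2.789
endloop
endfacet
facet normal -0.553 -0.110 0.826
outer loop
vertex -1.71 -2.823 2.587
vertex -1.298 -3.377 2.789
vertex -1.126 -2.708 2.993
endloop
endfacet
facet normal 0.553 0.109 -0.826
outer loop
vertex -0.105 -3.141 1.004
vertex 0.066 -2.472 1.207
vertex 0.479 -3.026 1.41
endloop
endfacet
facet normal 0.193 -0.981 -0.000
outer loop
vertex -0.105 -3.141 1.004
vertex 0.479 -3.026 1.41
vertex -1.298 -3.377 2.789
endloop
endfacet
facet normal 0.193 -0.981 -0.002
outer loop
vertex -1.298 -3.377 2.789
vertex 0.479 -3.026 1.41
vertex -0.714 -3.263 3.195
endloop
endfacet
facet normal -0.553 -0.110 0.826
outer loop
vertex -1.298 -3.377 2.789
vertex -0.714 -3.263 3.195
vertex -1.126 -2.708 2.993
endloop
endfacet
facet normal 0.553 0.109 -0.826
outer loop
vertex 0.479 -3.026 1.41
vertex 0.066 -2.472 1.207
vertex 0.65 -2.357 1.613
endloop
endfacet
facet normal 0.799 -0.352 0.487
outer loop
vertex 0.479 -3.026 1.41
vertex 0.65 -2.357 1.613
vertex -0.714 -3.263 3.195
endloop
endfacet
facet normal 0.799 -0.352 0.487
outer loop
vertex -0.714 -3.263 3.195
vertex 0.65 -2.357 1.613
vertex -0.543 -2.594 3.398
endloop
endfacet
facet normal -0.553 -0.109 0.826
outer loop
vertex -0.714 -3.263 3.195
vertex -0.543 -2.594 3.398
vertex -1.126 -2.708 2.993
endloop
endfacet

endsolid
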